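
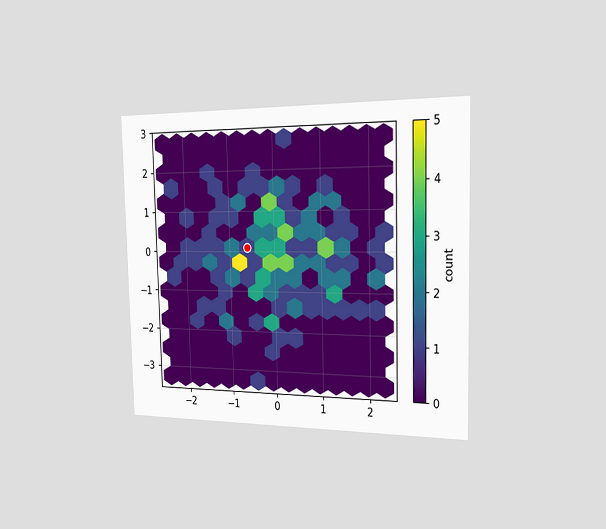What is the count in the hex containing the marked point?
The chart is viewed slightly from the right. The marked hex reads 1 on the colorbar.

1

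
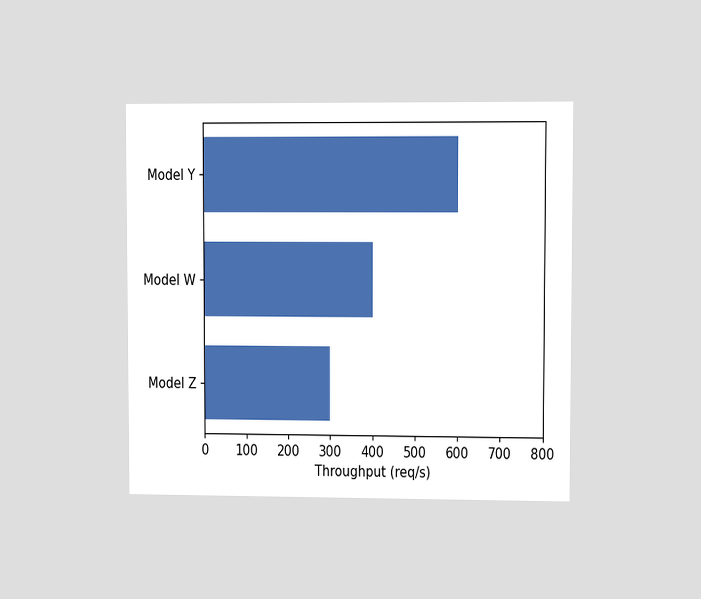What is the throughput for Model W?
400req/s

The chart is viewed at a slight angle. Reading along the chart's x-axis, the Model W bar reaches 400req/s.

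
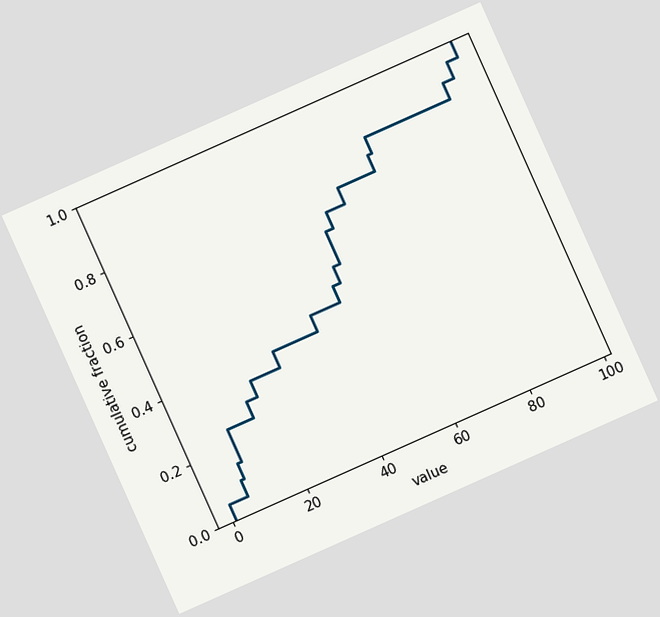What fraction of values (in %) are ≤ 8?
The chart is tilted about 24° counter-clockwise. At x=8 the ECDF step is at 25%.

25%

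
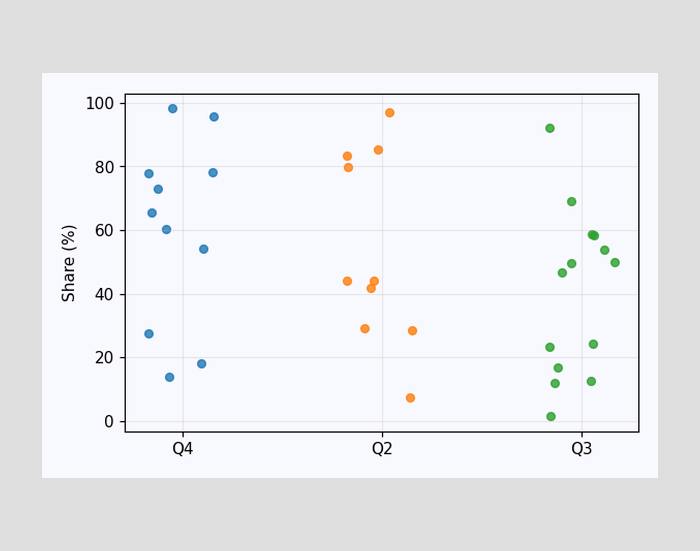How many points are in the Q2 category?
Counting the markers in the Q2 column gives 10.

10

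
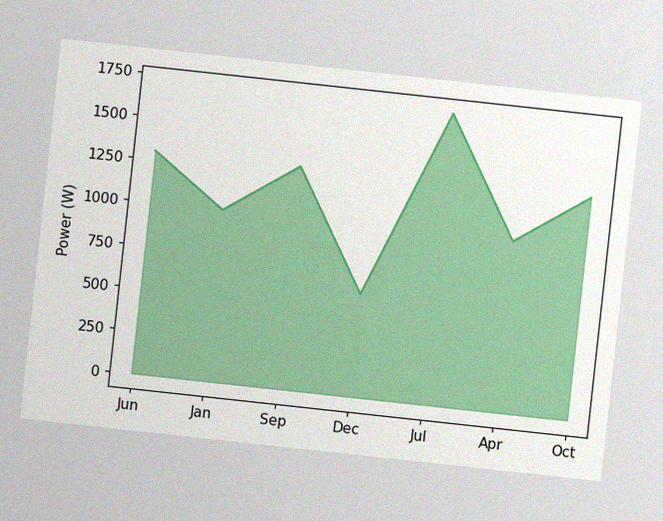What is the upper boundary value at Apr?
1000W

The chart is tilted about 6° clockwise, with some photo noise. At Apr the upper boundary is at 1000W.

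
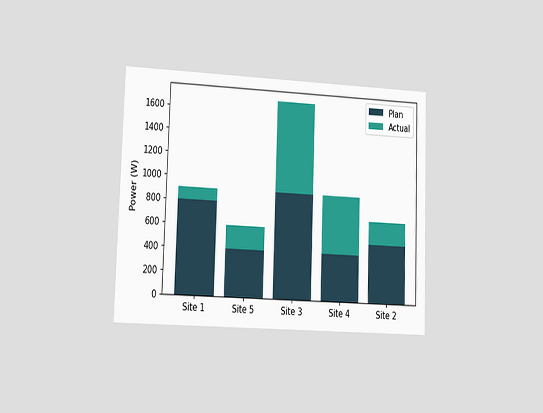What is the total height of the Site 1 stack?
900W

The chart is viewed at a slight angle. The Site 1 stack's top reaches 900W on the y-axis.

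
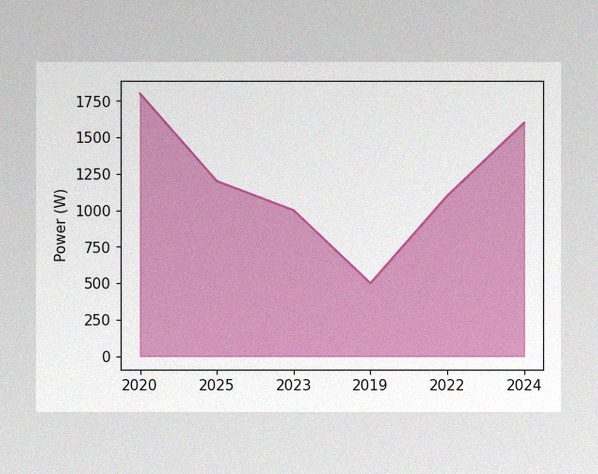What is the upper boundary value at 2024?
1600W

The image has some photo noise and uneven lighting. At 2024 the upper boundary is at 1600W.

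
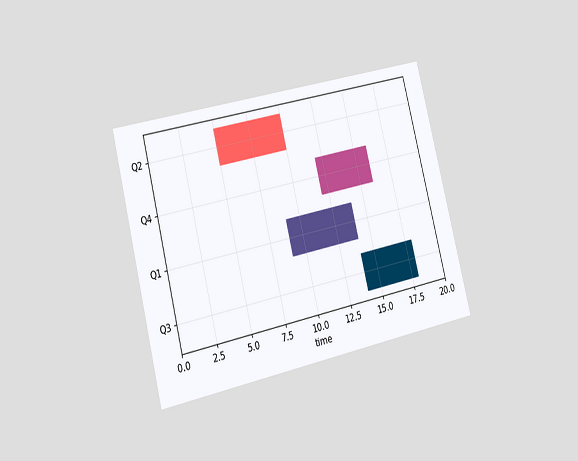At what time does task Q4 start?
The chart is tilted about 14° counter-clockwise and viewed slightly from the left. The Q4 bar begins at t=12.

12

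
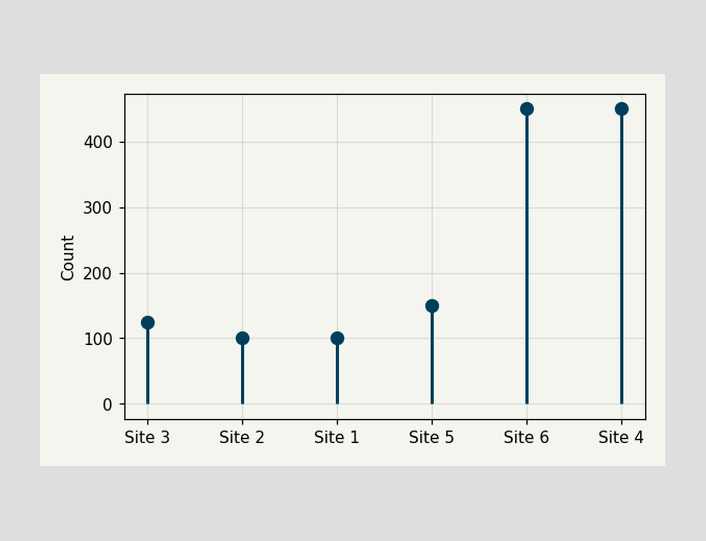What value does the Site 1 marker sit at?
100

The Site 1 marker sits at 100.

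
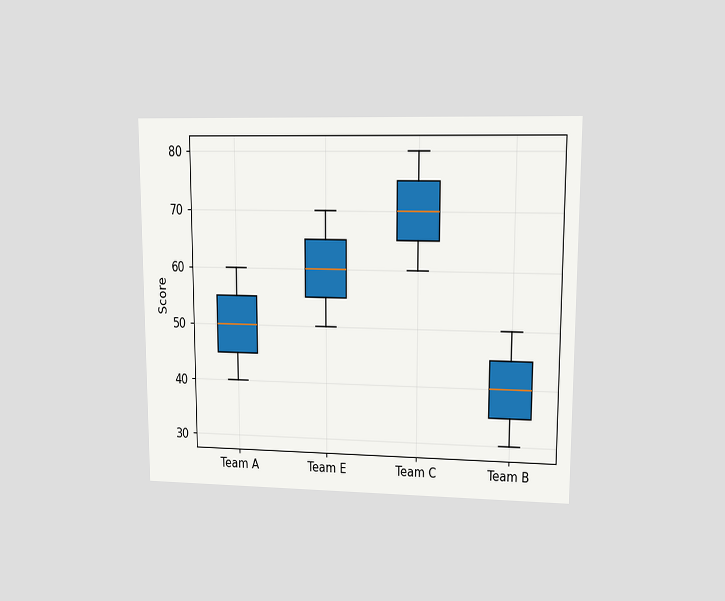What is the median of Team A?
The chart is viewed at a slight angle. The median line in the Team A box sits at 50.

50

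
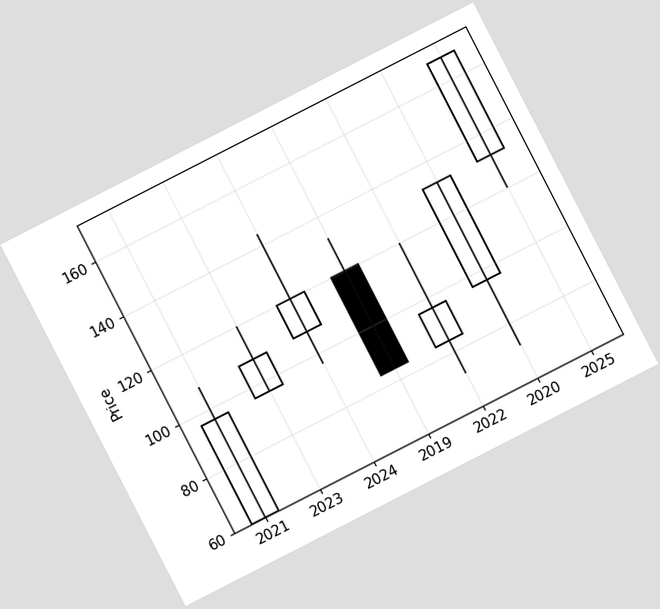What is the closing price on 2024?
The chart is tilted about 27° counter-clockwise. The 2024 candle closes at 120.

120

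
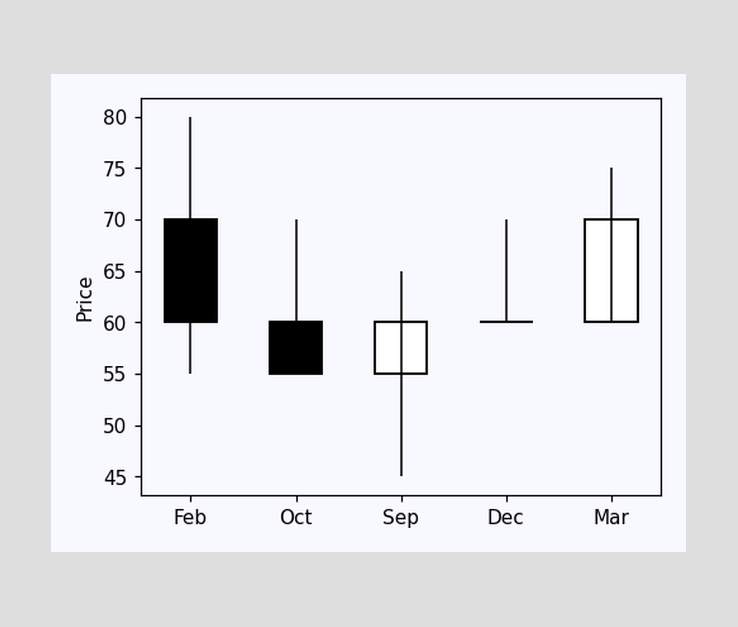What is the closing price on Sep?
60

The Sep candle closes at 60.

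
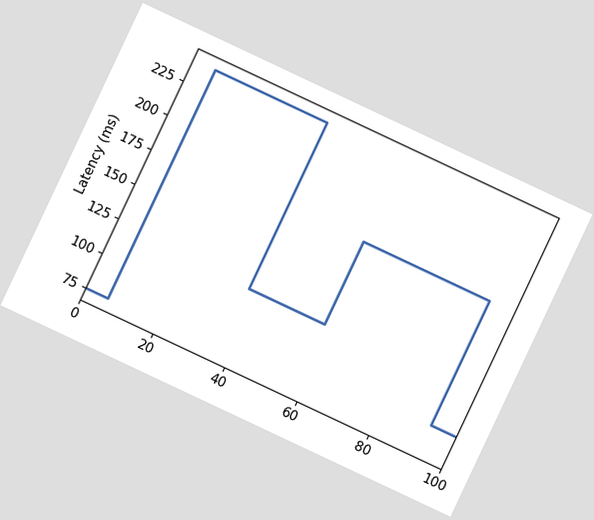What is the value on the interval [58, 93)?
The chart is tilted about 25° clockwise. On [58, 93) the step sits at 180ms.

180ms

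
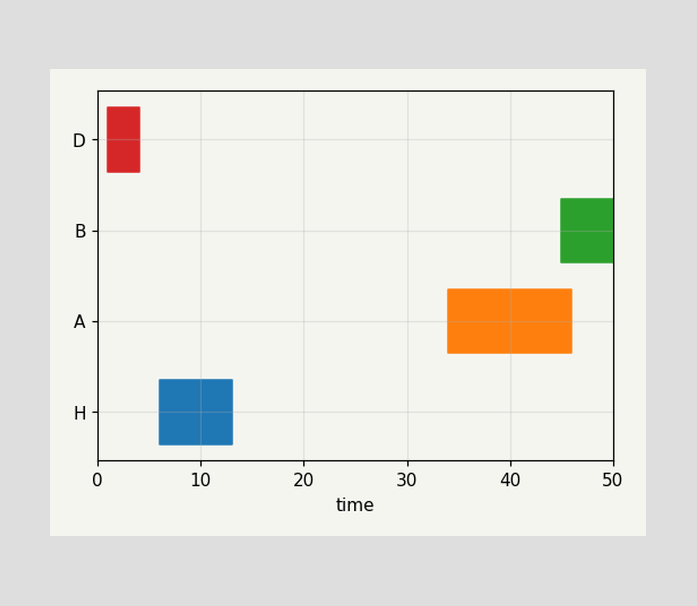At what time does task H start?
6

The H bar begins at t=6.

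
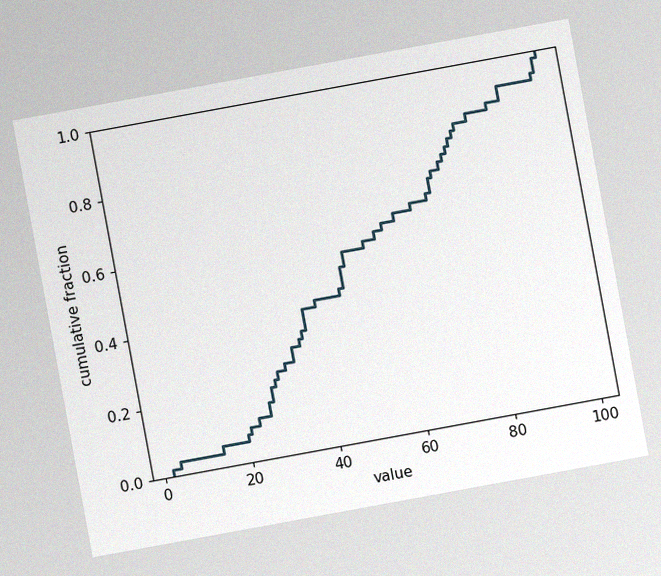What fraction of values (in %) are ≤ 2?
The chart is tilted about 10° counter-clockwise, with some photo noise. At x=2 the ECDF step is at 2%.

2%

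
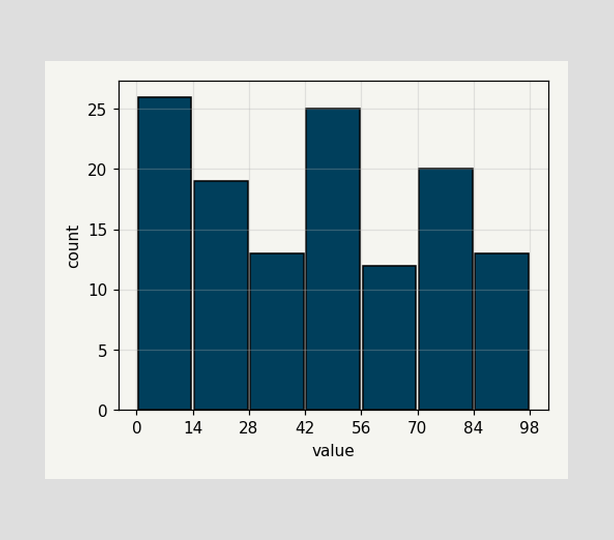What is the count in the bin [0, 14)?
The [0, 14) bin has height 26.

26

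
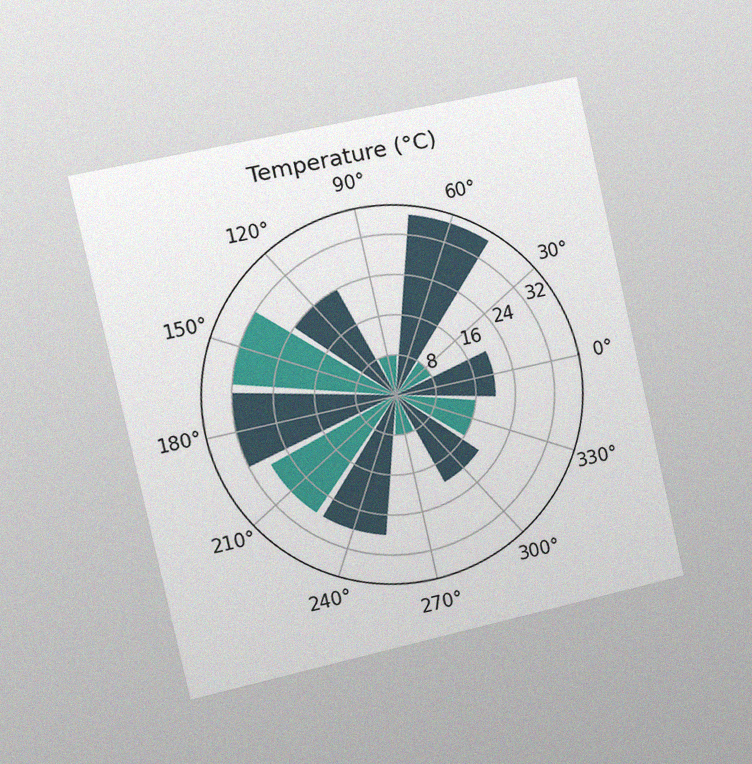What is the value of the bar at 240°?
The chart is tilted about 13° counter-clockwise and viewed slightly from the left, with some photo noise. The bar at 240° reaches 28°C on the radial axis.

28°C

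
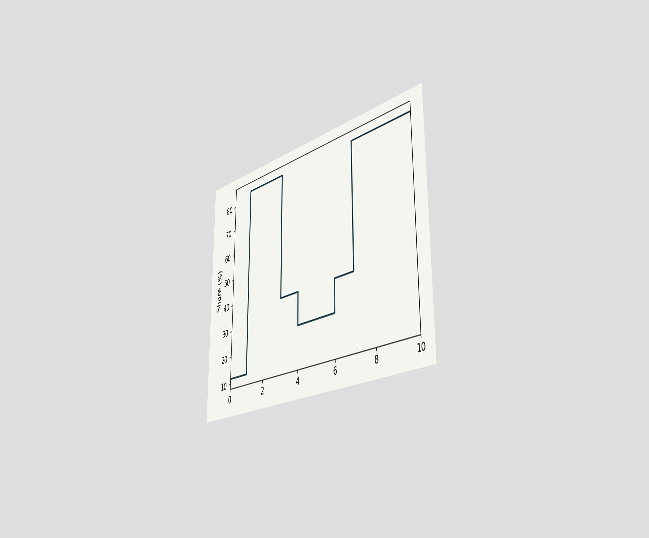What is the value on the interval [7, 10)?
The chart is viewed slightly from the right. On [7, 10) the step sits at 84%.

84%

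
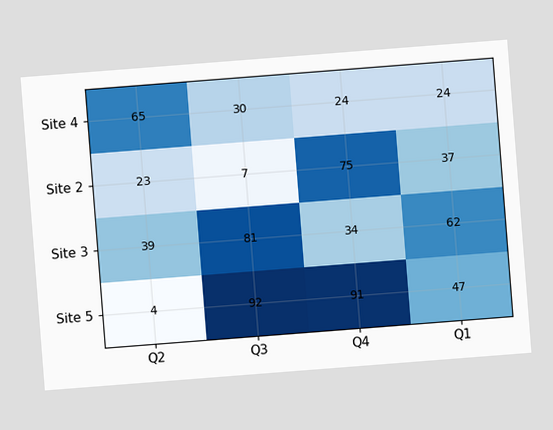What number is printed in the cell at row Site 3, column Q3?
The chart is tilted about 4° counter-clockwise. The (Site 3, Q3) cell reads 81.

81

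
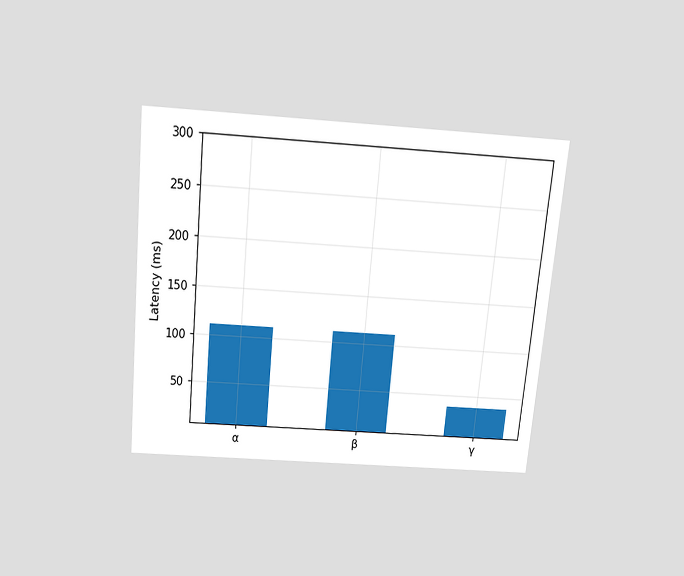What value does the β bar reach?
111ms

The chart is tilted about 5° clockwise and viewed slightly from above. Reading along the chart's y-axis, the β bar reaches 111ms.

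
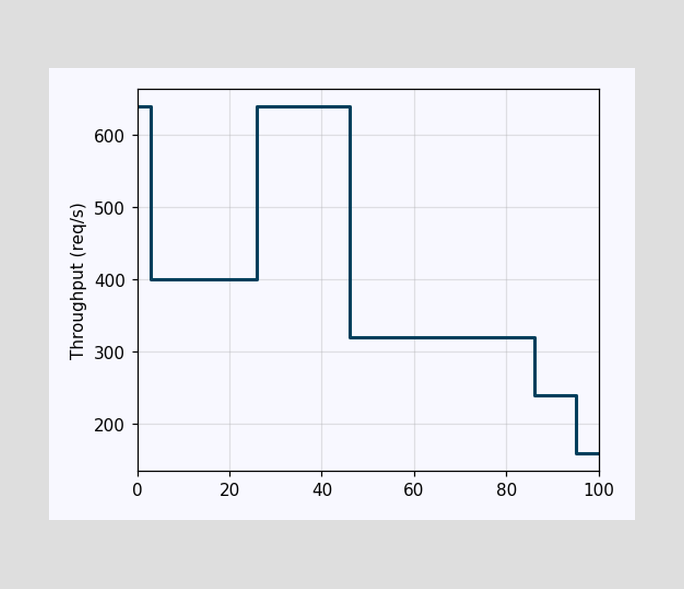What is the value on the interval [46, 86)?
On [46, 86) the step sits at 320req/s.

320req/s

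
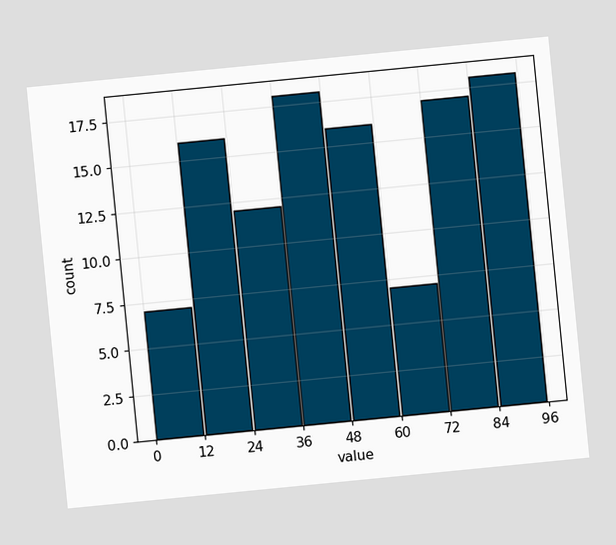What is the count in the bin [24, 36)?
12

The chart is tilted about 6° counter-clockwise. The [24, 36) bin has height 12.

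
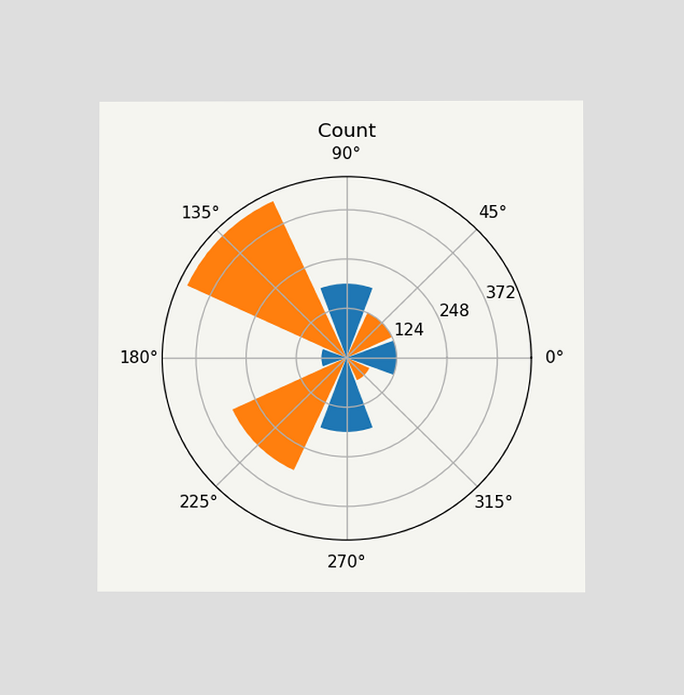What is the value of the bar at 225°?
The chart is viewed at a slight angle. The bar at 225° reaches 310 on the radial axis.

310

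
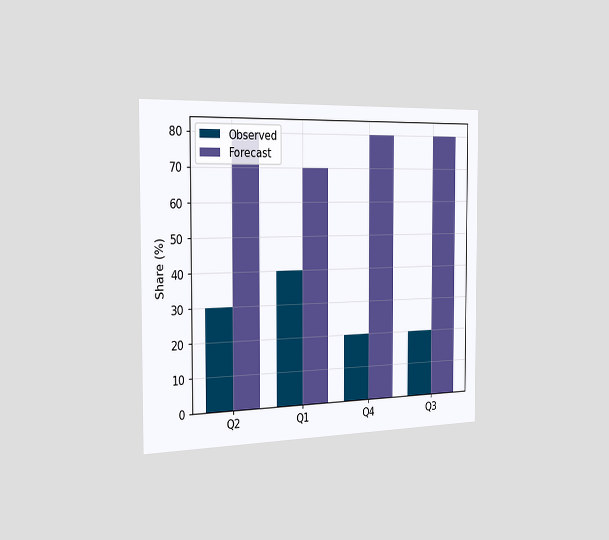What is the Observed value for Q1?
The chart is viewed slightly from the left. The Observed bar at Q1 reaches 40% on the y-axis.

40%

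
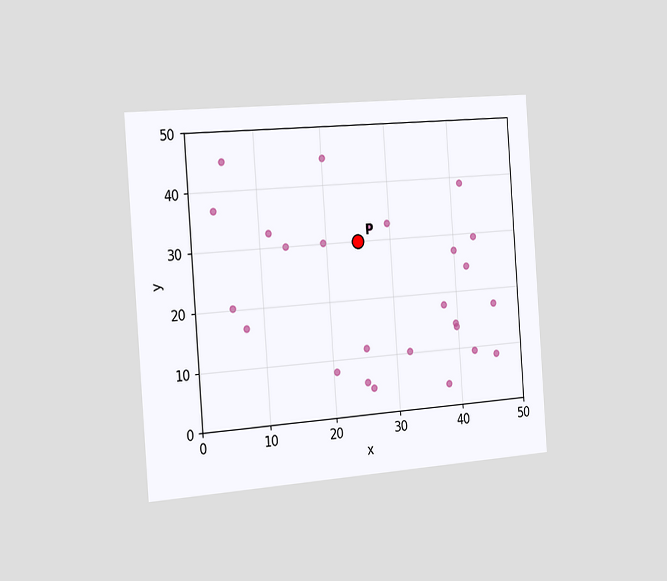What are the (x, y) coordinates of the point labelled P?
(25, 30)

The chart is tilted about 4° counter-clockwise and viewed slightly from the left. Following the gridlines from P to each axis, P sits at (25, 30).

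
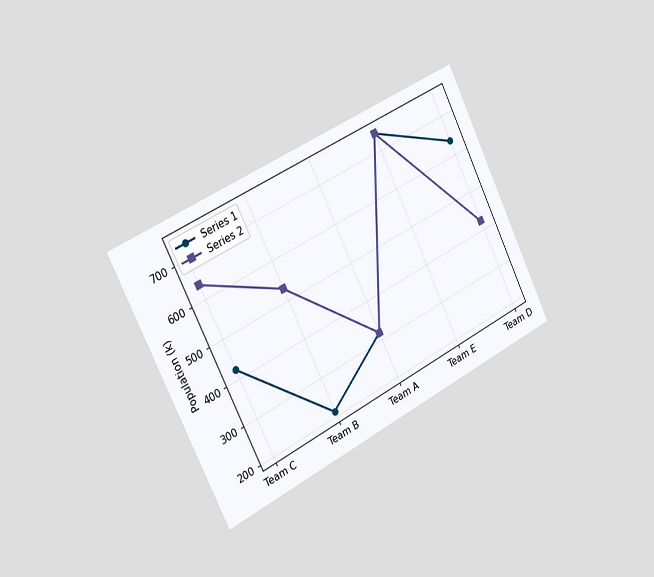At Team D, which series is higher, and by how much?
The chart is tilted about 26° counter-clockwise and viewed slightly from the left. At Team D, Series 1 sits above the other line by 212k.

Series 1, by 212k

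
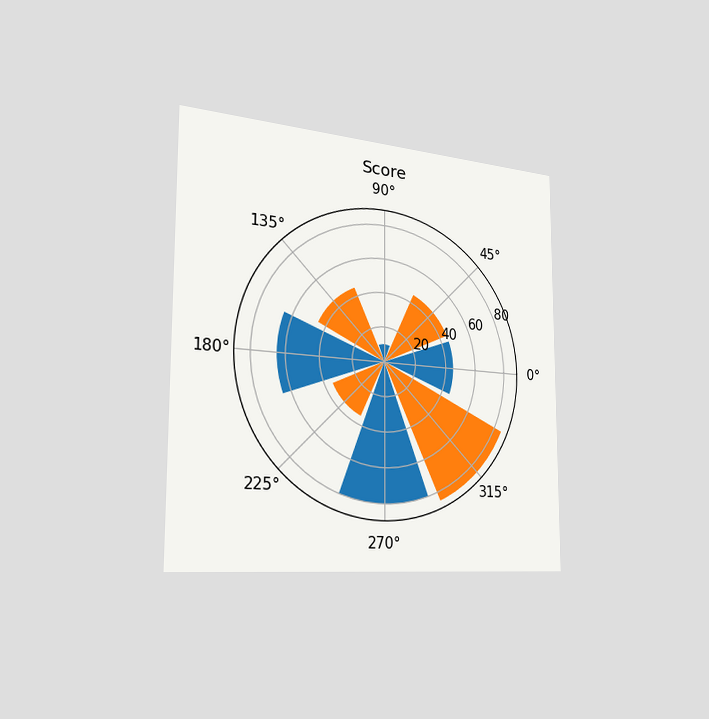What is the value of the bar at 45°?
45

The chart is viewed slightly from the left. The bar at 45° reaches 45 on the radial axis.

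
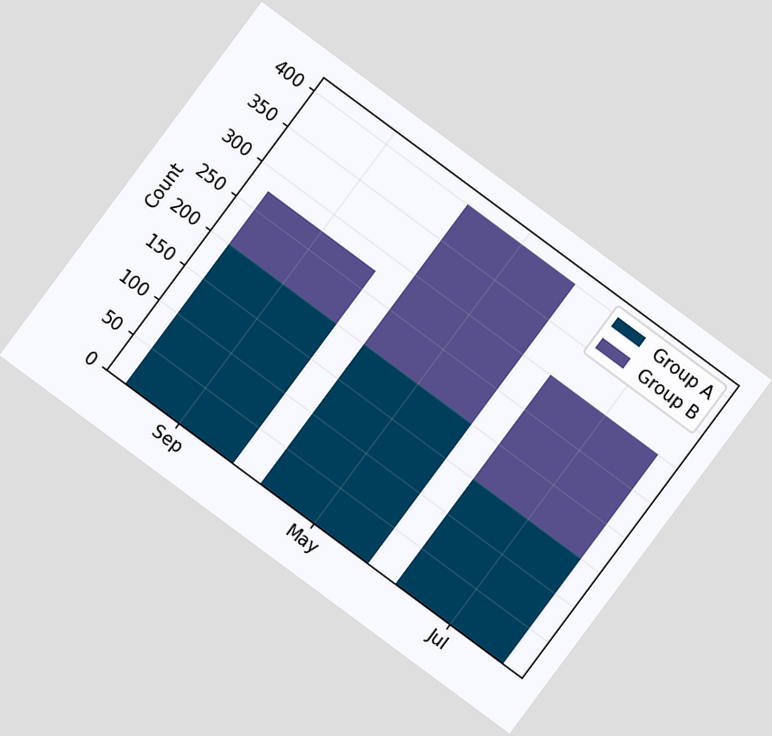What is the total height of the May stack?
The chart is tilted about 37° clockwise. The May stack's top reaches 400 on the y-axis.

400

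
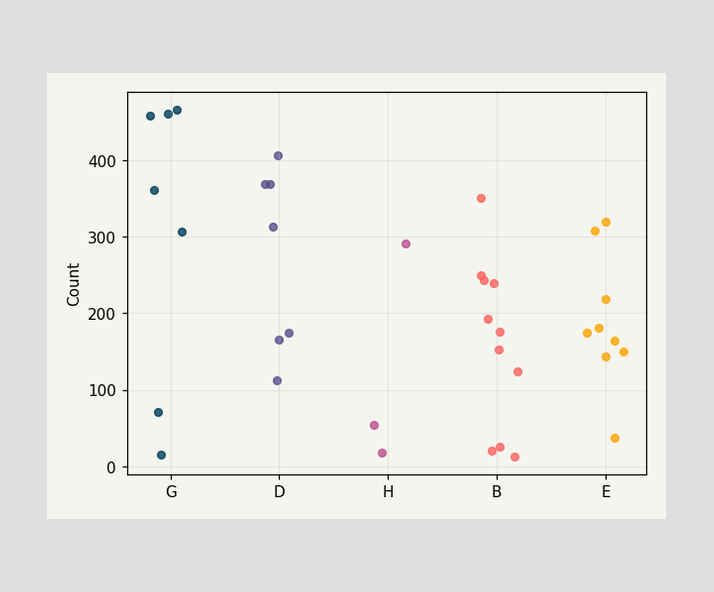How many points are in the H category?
Counting the markers in the H column gives 3.

3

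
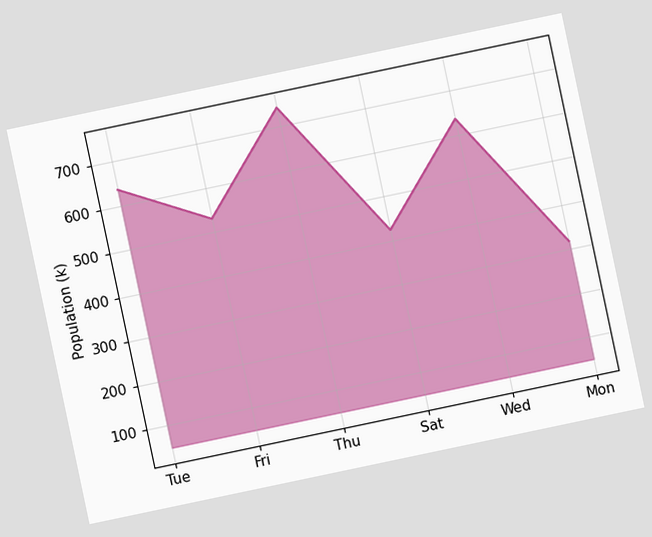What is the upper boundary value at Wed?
636k

The chart is tilted about 12° counter-clockwise. At Wed the upper boundary is at 636k.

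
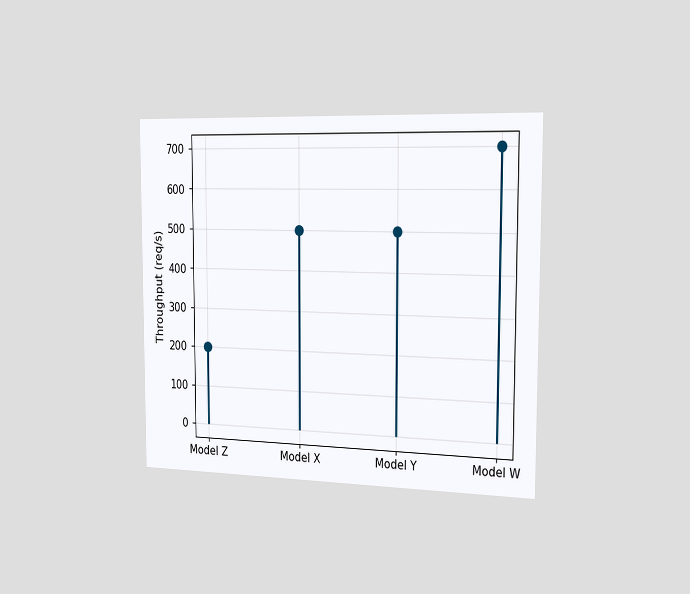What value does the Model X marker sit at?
500req/s

The chart is viewed slightly from the right. The Model X marker sits at 500req/s.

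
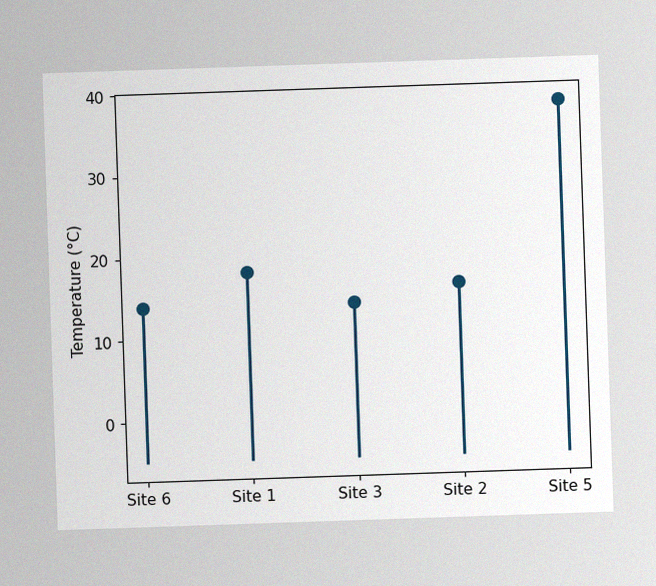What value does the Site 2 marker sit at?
The image has some photo noise and uneven lighting. The Site 2 marker sits at 16°C.

16°C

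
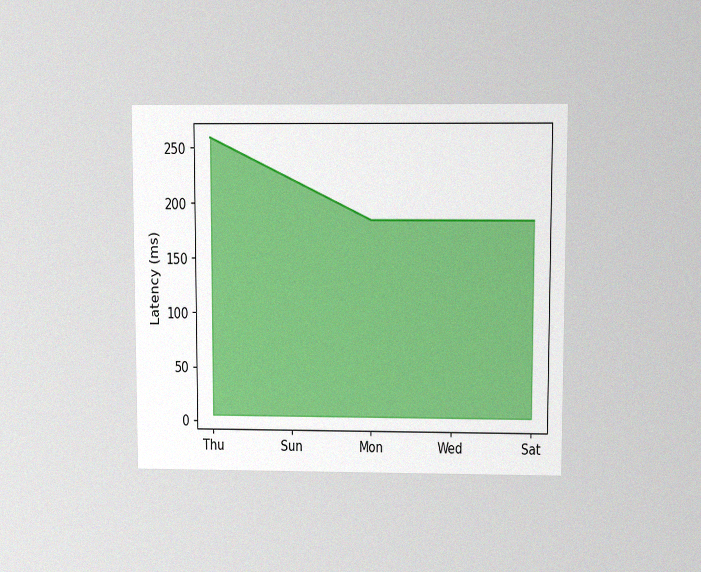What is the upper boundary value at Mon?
The chart is viewed at a slight angle, with some photo noise. At Mon the upper boundary is at 185ms.

185ms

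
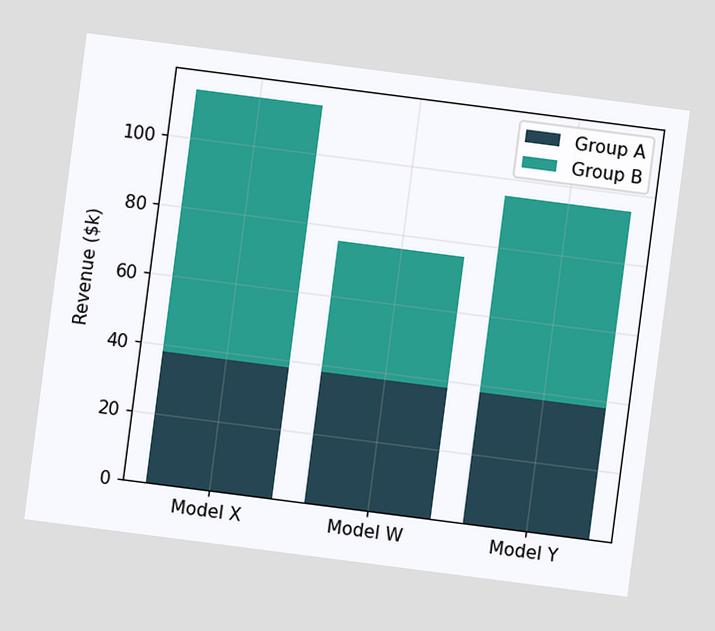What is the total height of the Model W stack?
$76k

The chart is tilted about 7° clockwise. The Model W stack's top reaches $76k on the y-axis.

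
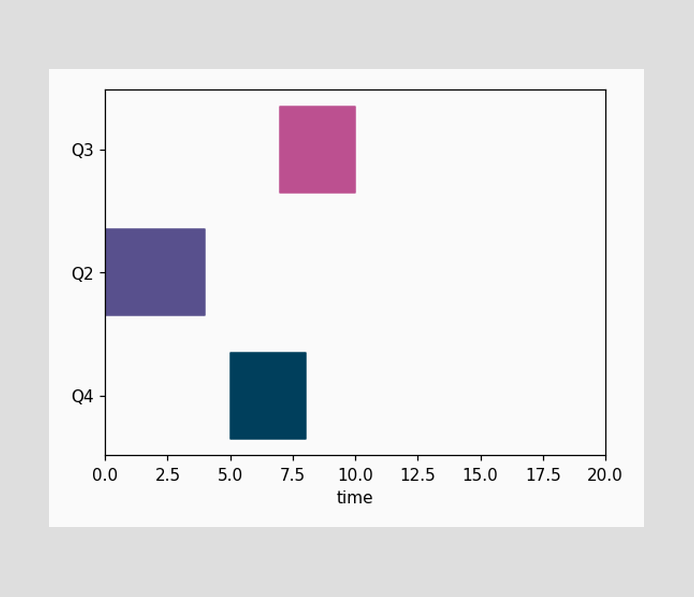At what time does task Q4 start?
5

The Q4 bar begins at t=5.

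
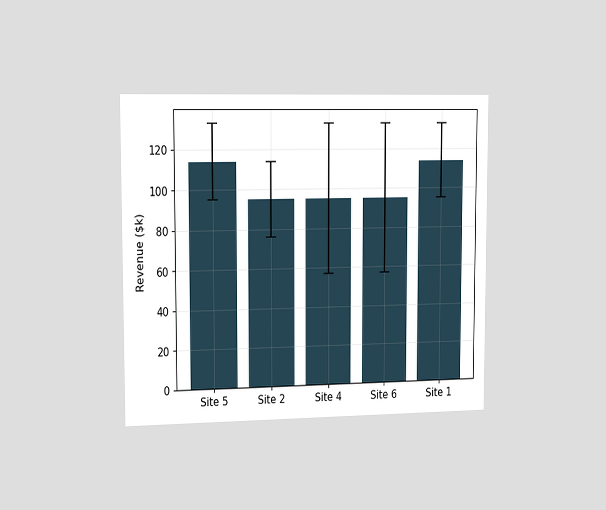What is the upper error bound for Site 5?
$133k

The chart is viewed slightly from the left. The Site 5 bar's upper whisker reaches $133k.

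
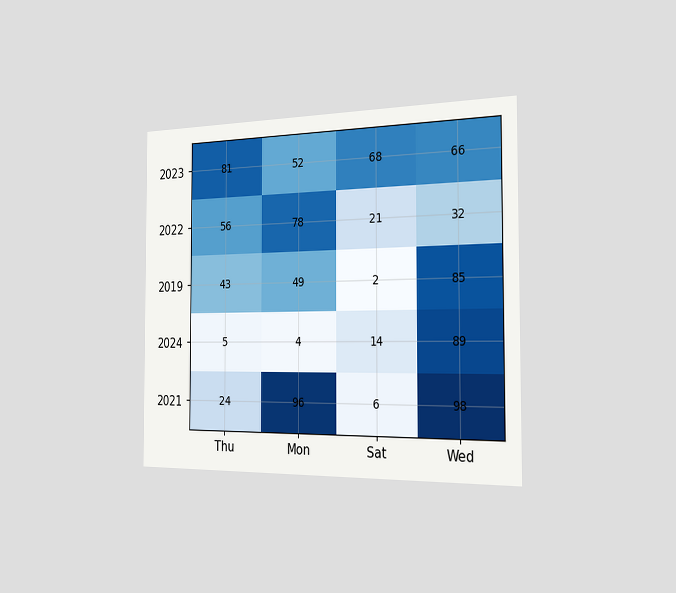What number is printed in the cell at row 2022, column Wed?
The chart is viewed slightly from the right. The (2022, Wed) cell reads 32.

32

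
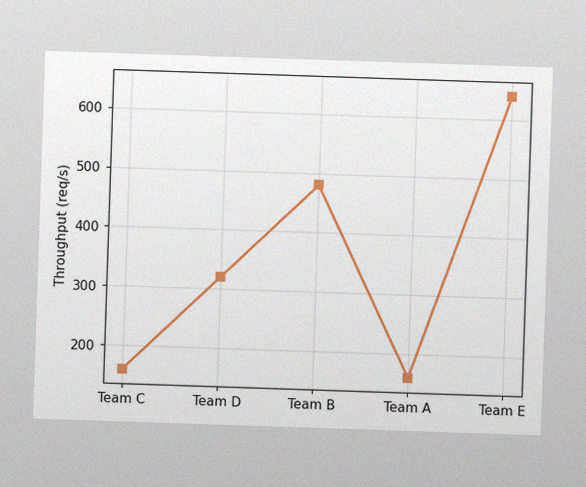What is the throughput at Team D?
320req/s

The image has some photo noise and uneven lighting. At Team D, the line is at 320req/s.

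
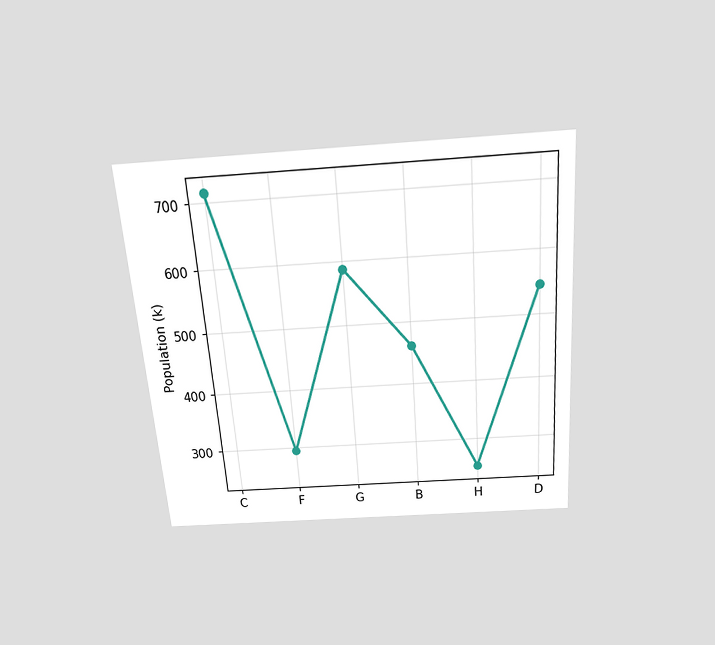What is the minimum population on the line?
The chart is tilted about 4° counter-clockwise and viewed slightly from above. The lowest point is at H, and reading across to the y-axis gives 252k.

252k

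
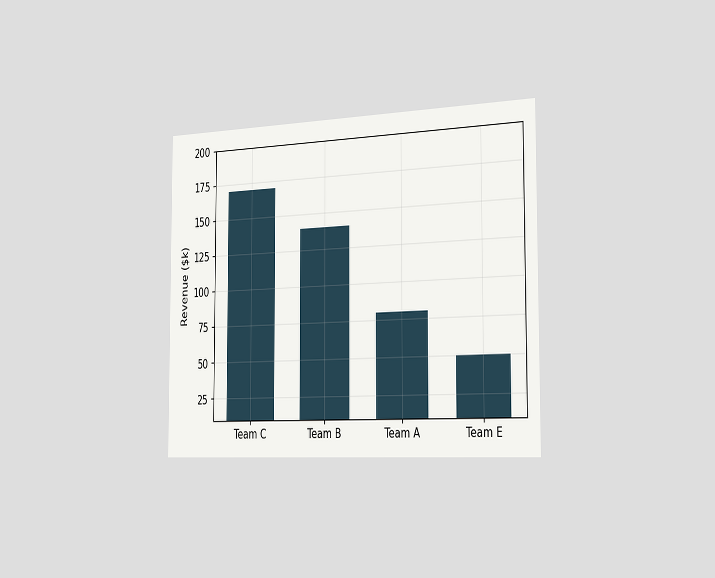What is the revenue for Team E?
The chart is viewed slightly from the right. Reading along the chart's y-axis, the Team E bar reaches $50k.

$50k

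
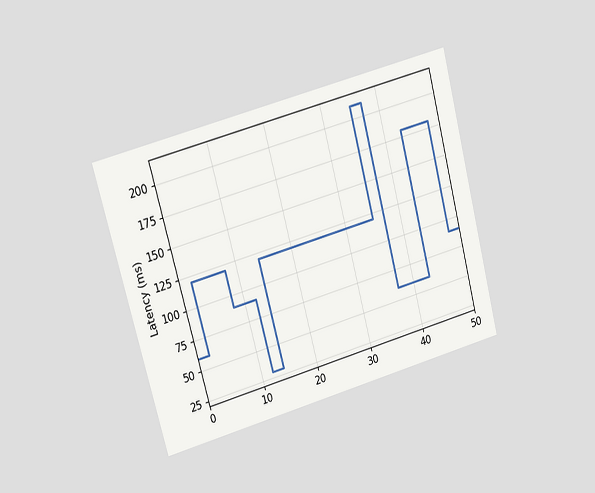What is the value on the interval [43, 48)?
The chart is tilted about 15° counter-clockwise and viewed at a slight angle. On [43, 48) the step sits at 180ms.

180ms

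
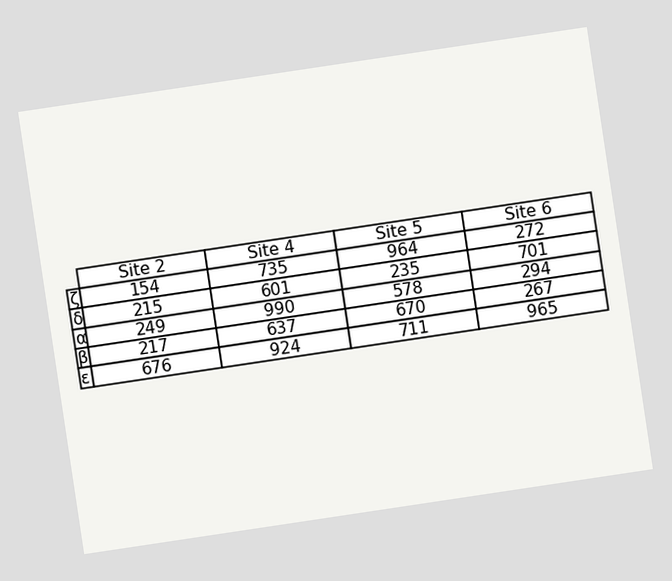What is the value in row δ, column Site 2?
215

The chart is tilted about 9° counter-clockwise. The (δ, Site 2) cell reads 215.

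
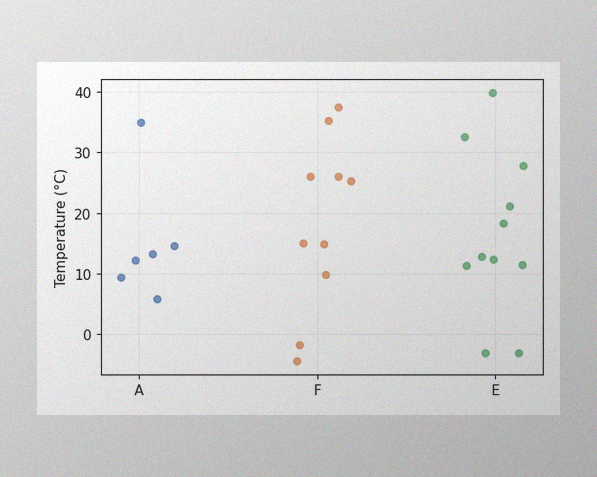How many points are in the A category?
6

The image has some photo noise and uneven lighting. Counting the markers in the A column gives 6.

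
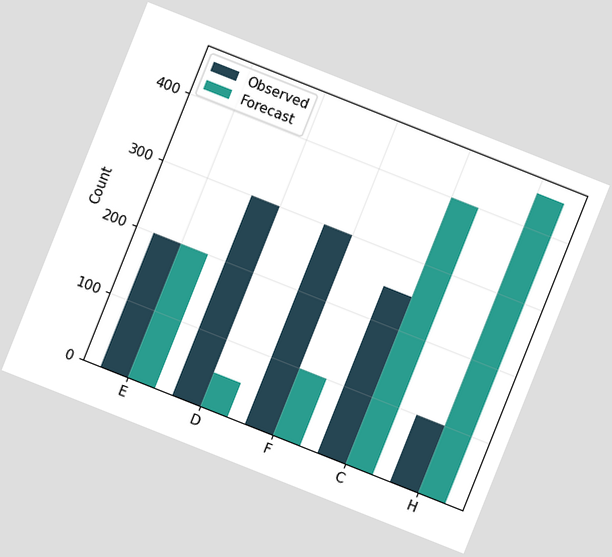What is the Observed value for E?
200

The chart is tilted about 22° clockwise. The Observed bar at E reaches 200 on the y-axis.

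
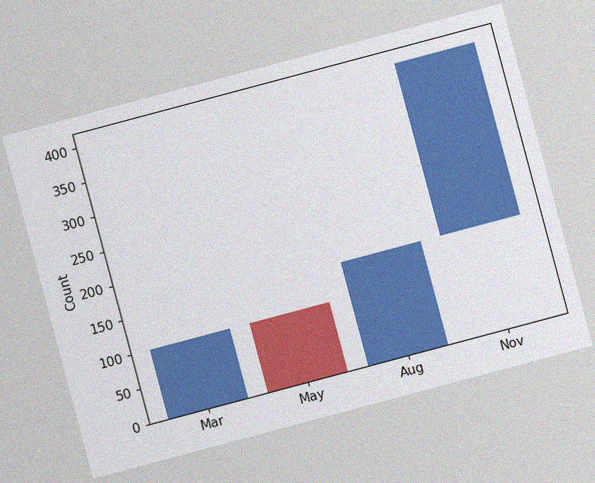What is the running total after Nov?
The chart is tilted about 15° counter-clockwise, with some photo noise. After Nov the running total reaches 400.

400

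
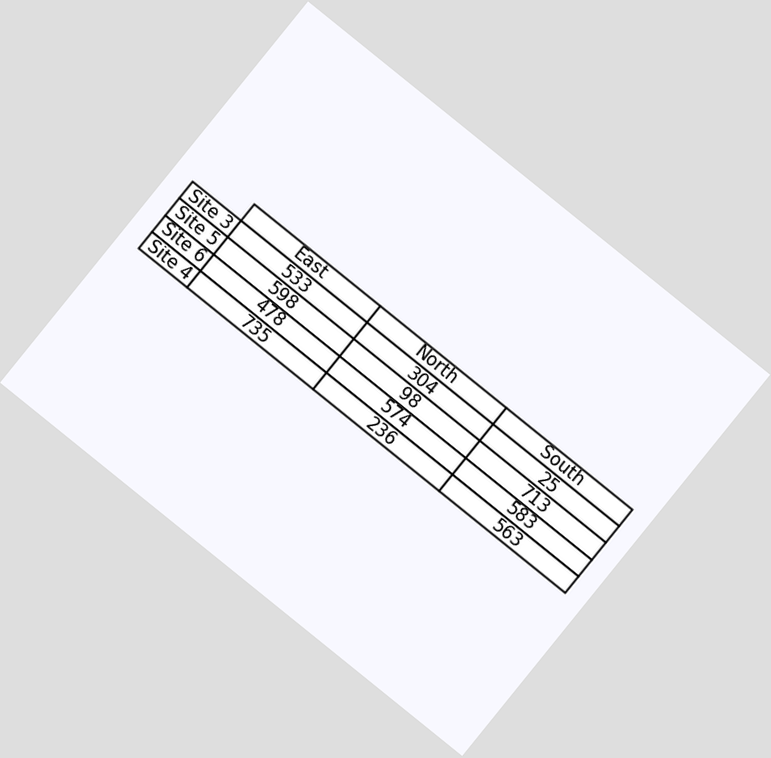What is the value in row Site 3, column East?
533

The chart is tilted about 39° clockwise. The (Site 3, East) cell reads 533.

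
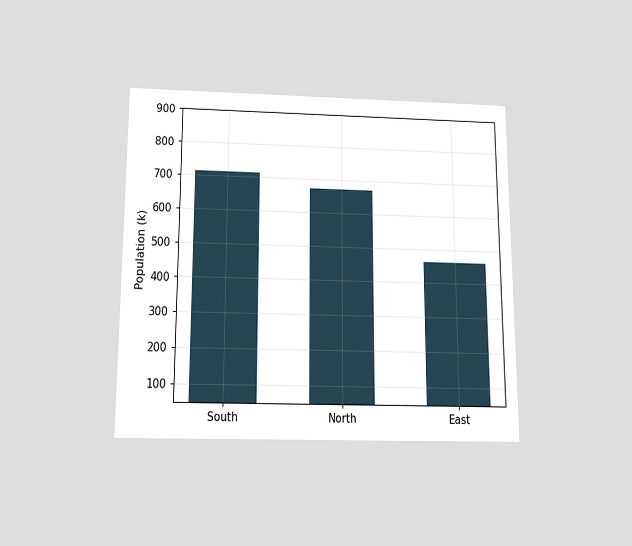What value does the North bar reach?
672k

The chart is viewed slightly from below. Reading along the chart's y-axis, the North bar reaches 672k.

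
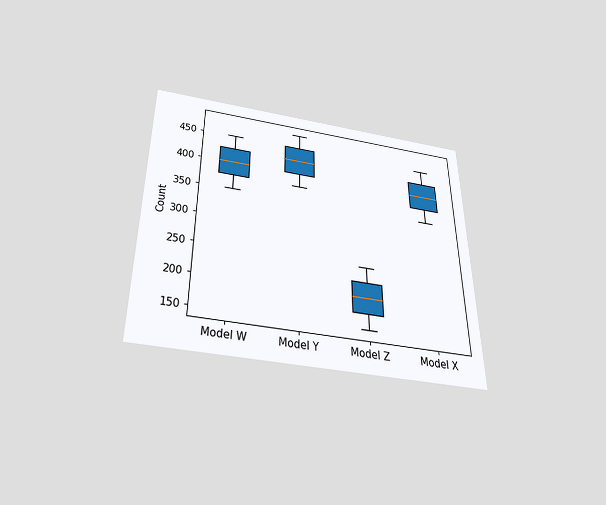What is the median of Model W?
The chart is viewed slightly from below. The median line in the Model W box sits at 400.

400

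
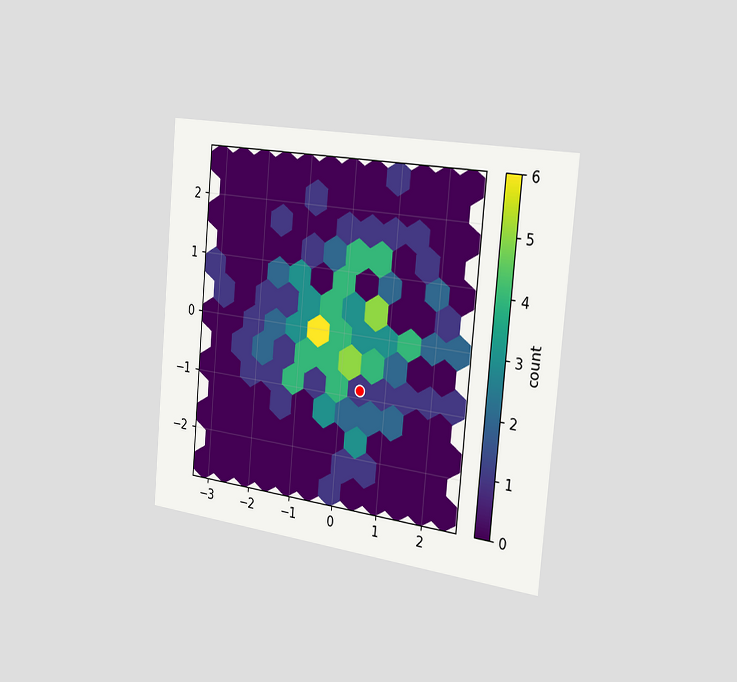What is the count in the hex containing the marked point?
1

The chart is tilted about 5° clockwise and viewed slightly from the right. The marked hex reads 1 on the colorbar.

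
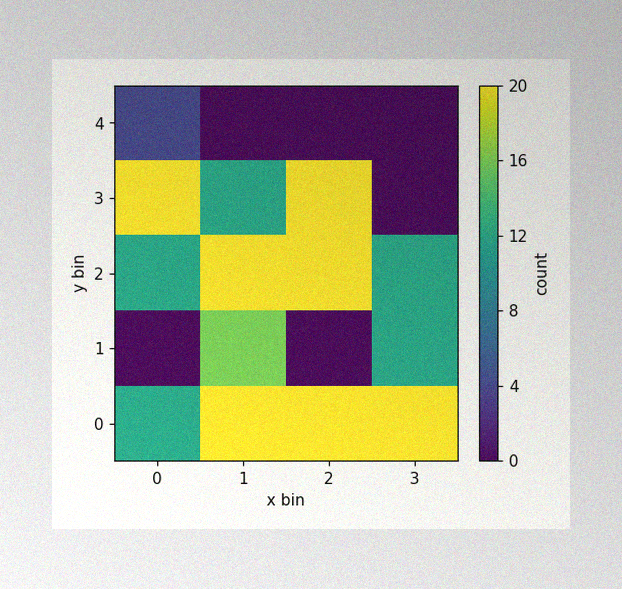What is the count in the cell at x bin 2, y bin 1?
0

The image has some photo noise and uneven lighting. Matching the cell (2, 1) against the colorbar gives 0.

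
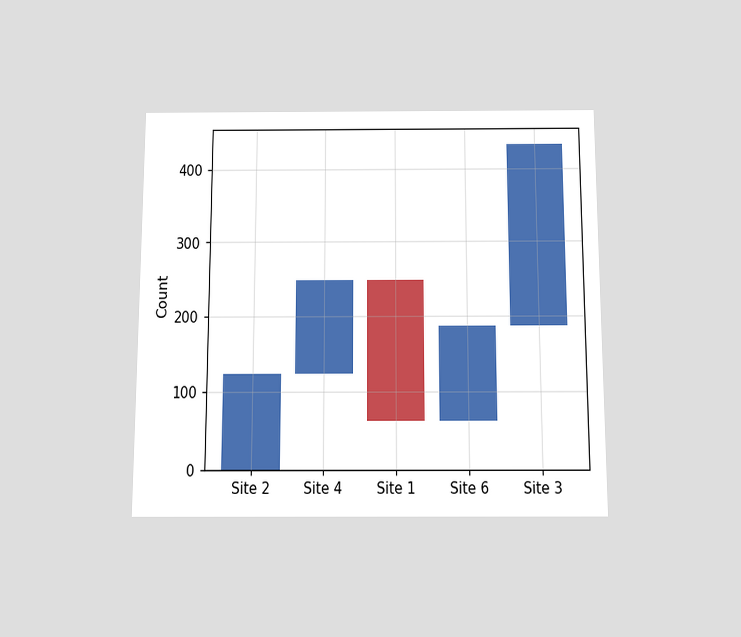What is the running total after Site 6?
The chart is viewed slightly from below. After Site 6 the running total reaches 186.

186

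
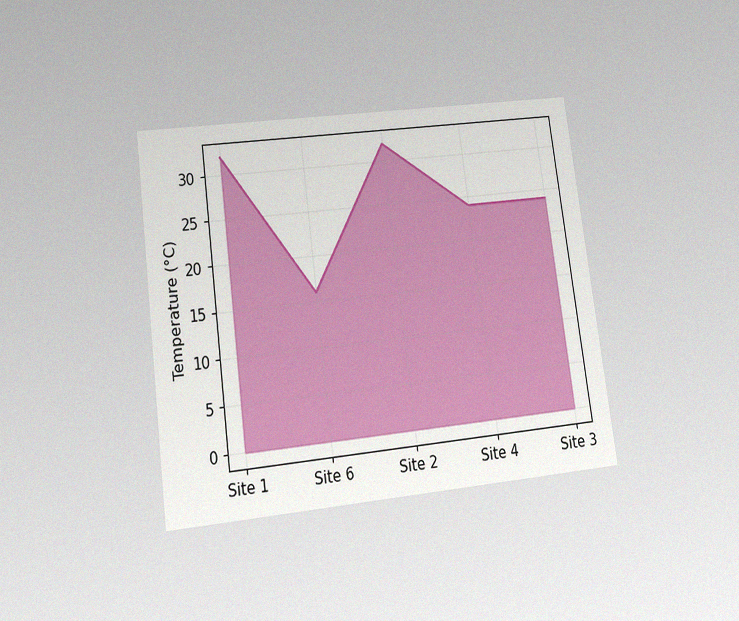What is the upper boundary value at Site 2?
The chart is tilted about 7° counter-clockwise and viewed slightly from below, with some photo noise. At Site 2 the upper boundary is at 32°C.

32°C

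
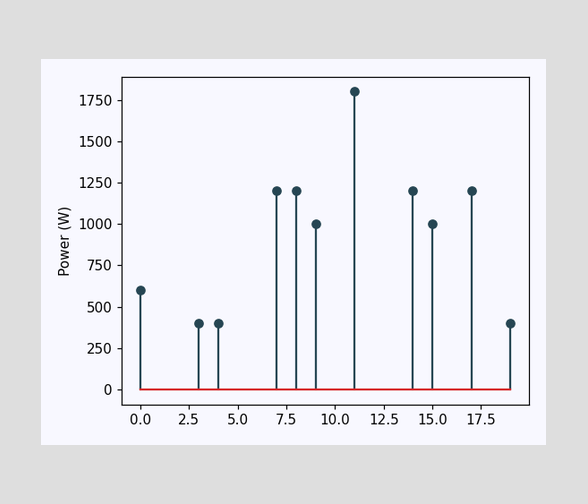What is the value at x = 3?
400W

The stem at x=3 reaches 400W.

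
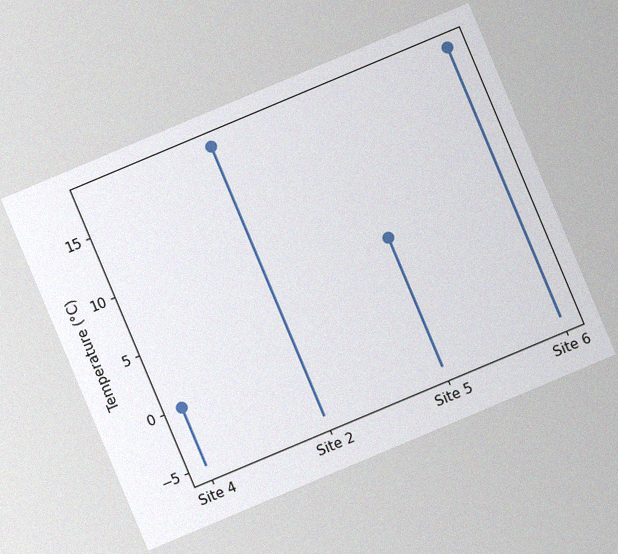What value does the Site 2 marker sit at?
18°C

The chart is tilted about 23° counter-clockwise, with some photo noise. The Site 2 marker sits at 18°C.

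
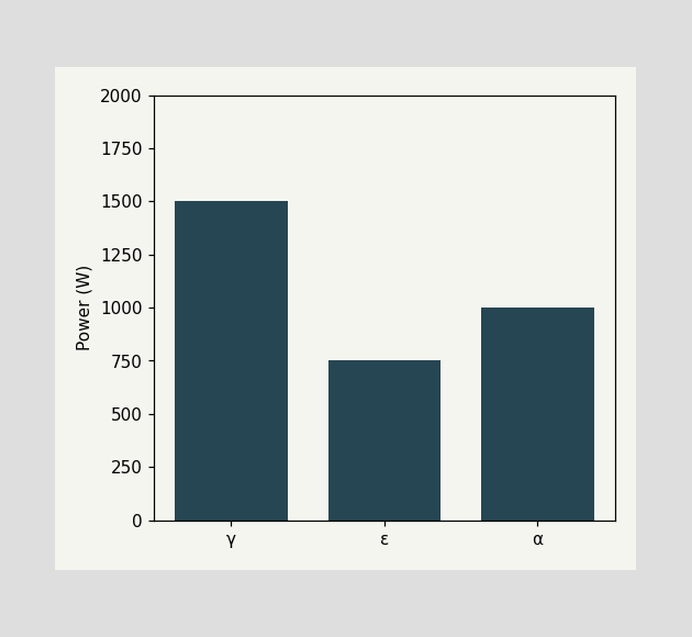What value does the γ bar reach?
Reading along the chart's y-axis, the γ bar reaches 1500W.

1500W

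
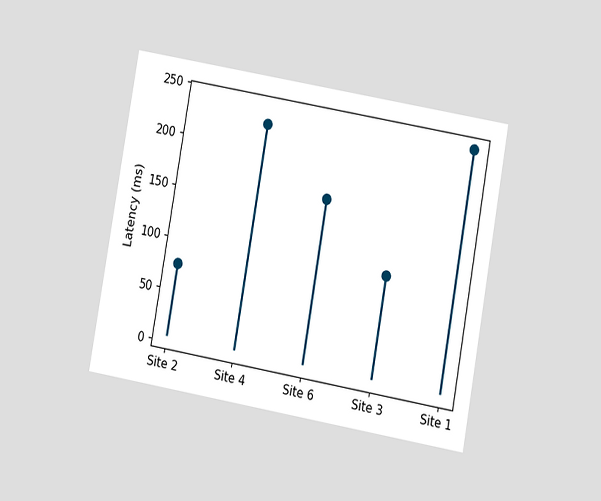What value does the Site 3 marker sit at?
The chart is tilted about 10° clockwise and viewed at a slight angle. The Site 3 marker sits at 105ms.

105ms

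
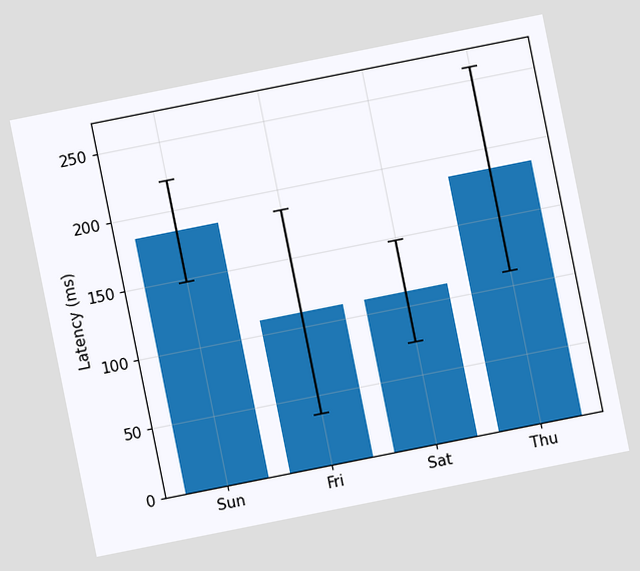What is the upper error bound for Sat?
The chart is tilted about 11° counter-clockwise. The Sat bar's upper whisker reaches 148ms.

148ms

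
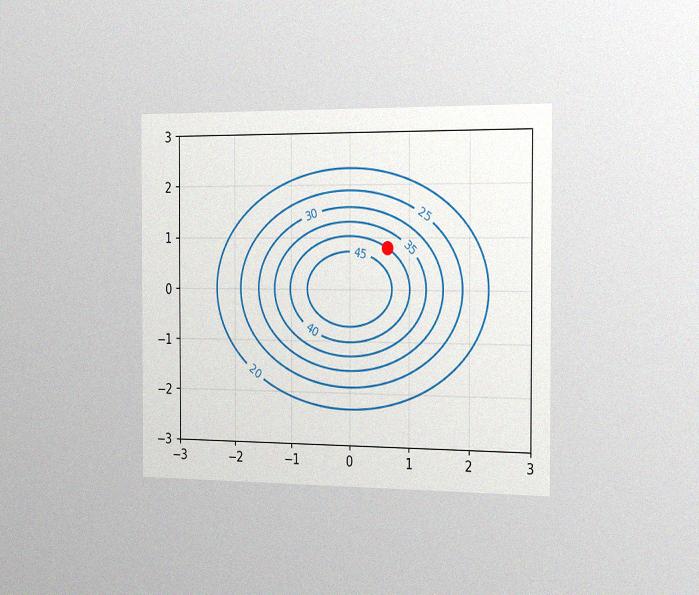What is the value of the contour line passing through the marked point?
40

The chart is viewed slightly from the right, with some photo noise. The marked point sits on the contour labelled 40.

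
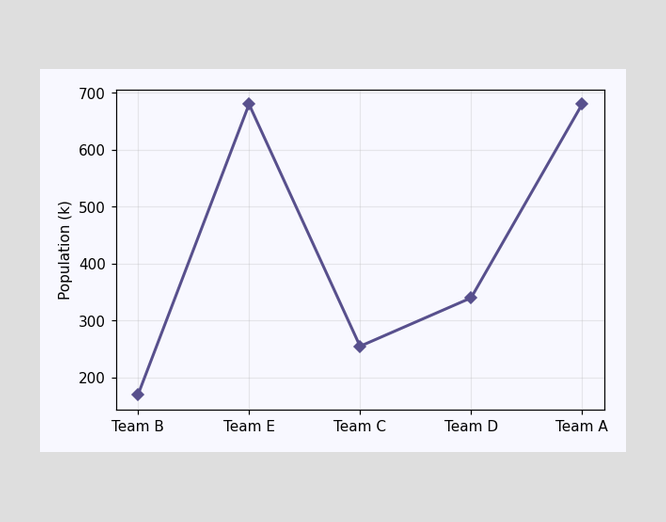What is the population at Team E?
At Team E, the line is at 680k.

680k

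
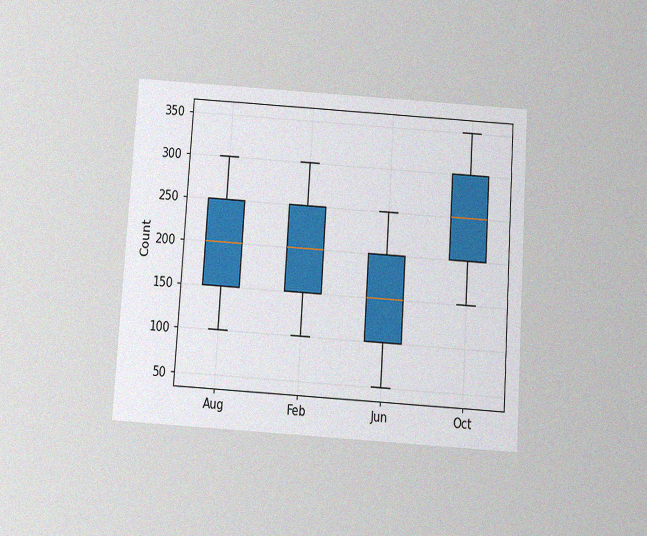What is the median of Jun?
150

The chart is tilted about 4° clockwise and viewed slightly from below, with some photo noise. The median line in the Jun box sits at 150.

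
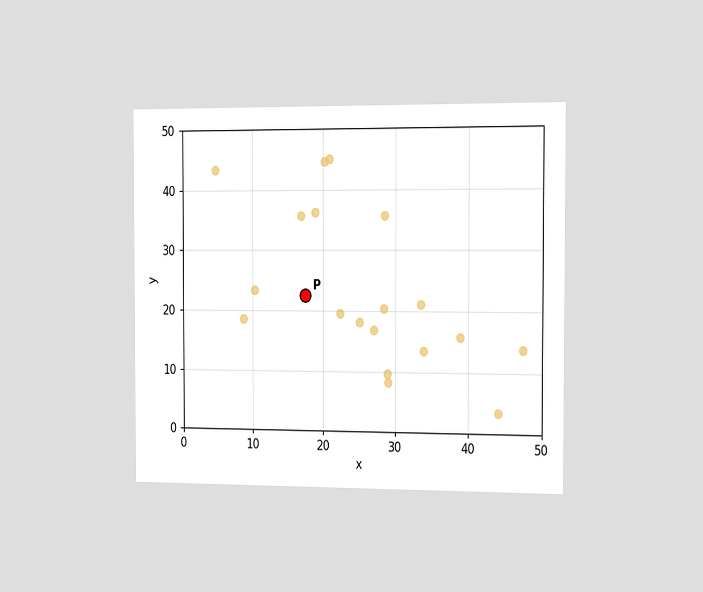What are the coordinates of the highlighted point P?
(17.5, 22.5)

The chart is viewed slightly from the right. Following the gridlines from P to each axis, P sits at (17.5, 22.5).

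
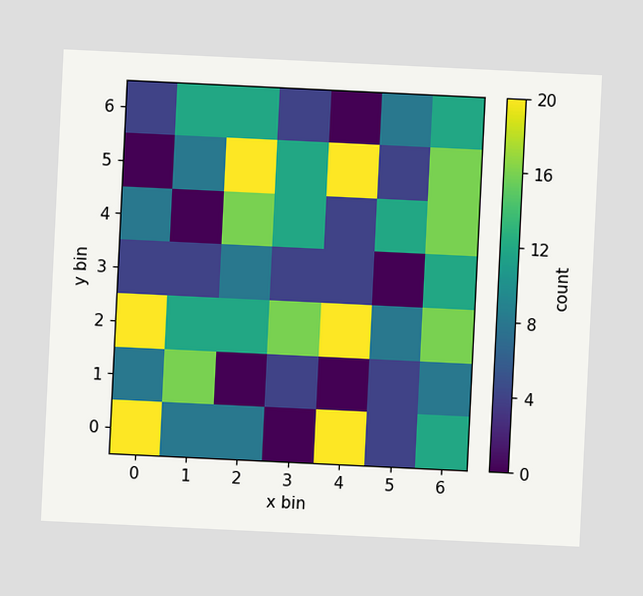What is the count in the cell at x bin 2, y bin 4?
16

The chart is tilted about 3° clockwise. Matching the cell (2, 4) against the colorbar gives 16.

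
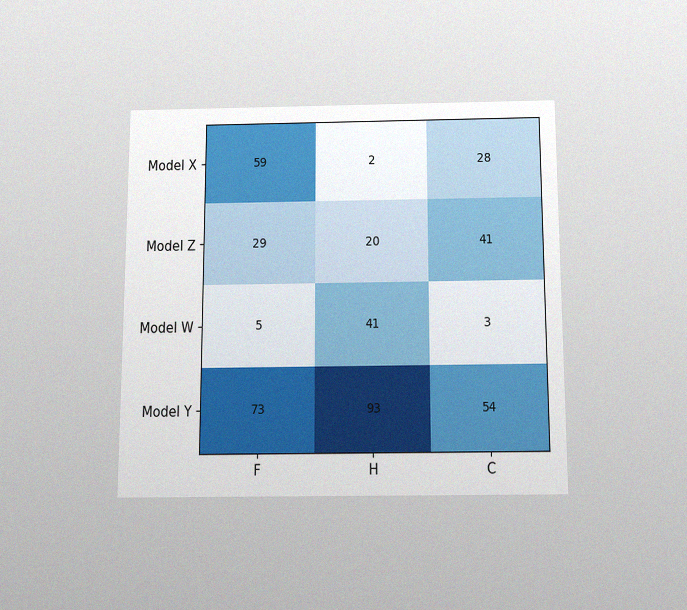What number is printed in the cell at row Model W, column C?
The chart is viewed slightly from below, with some photo noise. The (Model W, C) cell reads 3.

3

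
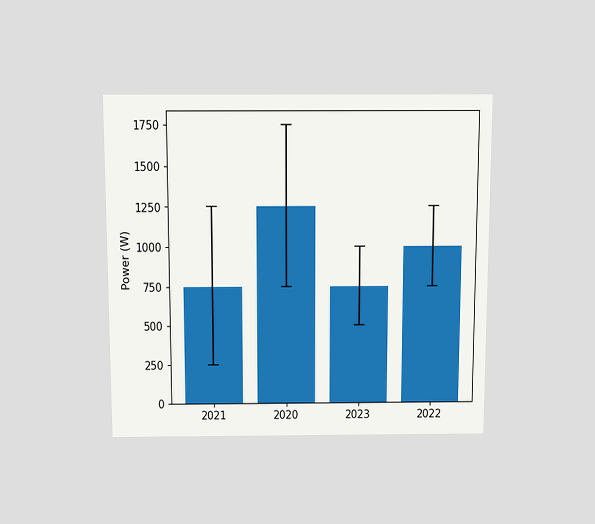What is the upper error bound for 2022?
The chart is viewed slightly from above. The 2022 bar's upper whisker reaches 1250W.

1250W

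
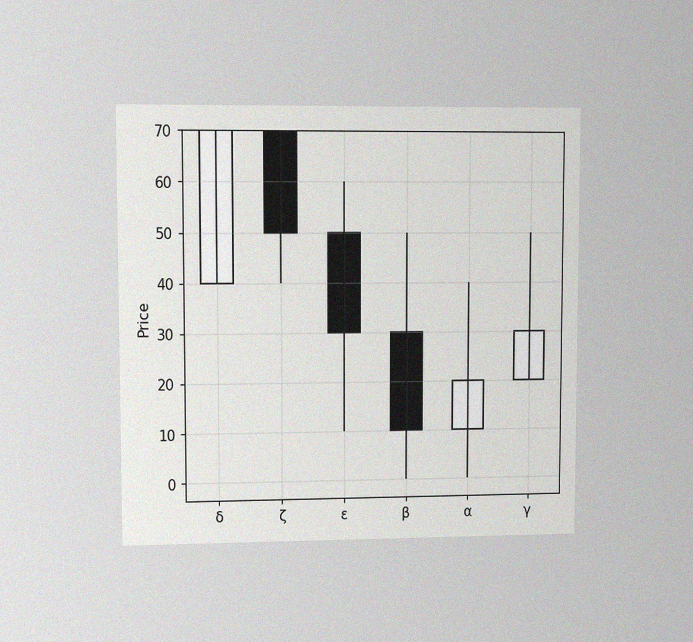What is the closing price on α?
The chart is viewed at a slight angle, with some photo noise. The α candle closes at 20.

20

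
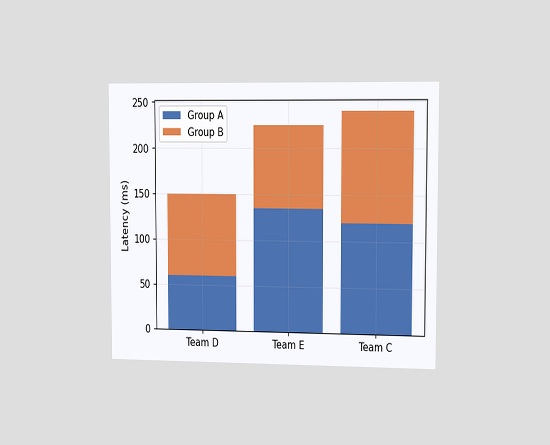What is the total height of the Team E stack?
The chart is viewed slightly from the right. The Team E stack's top reaches 225ms on the y-axis.

225ms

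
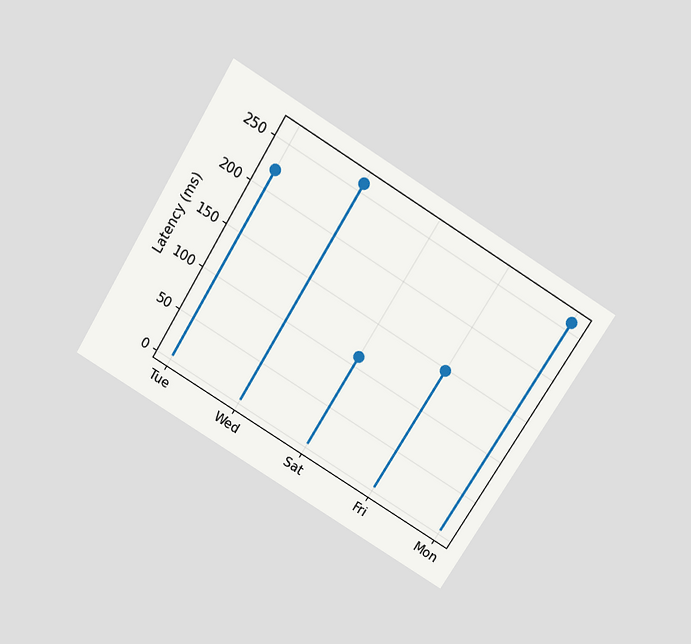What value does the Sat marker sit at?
111ms

The chart is tilted about 32° clockwise and viewed slightly from above. The Sat marker sits at 111ms.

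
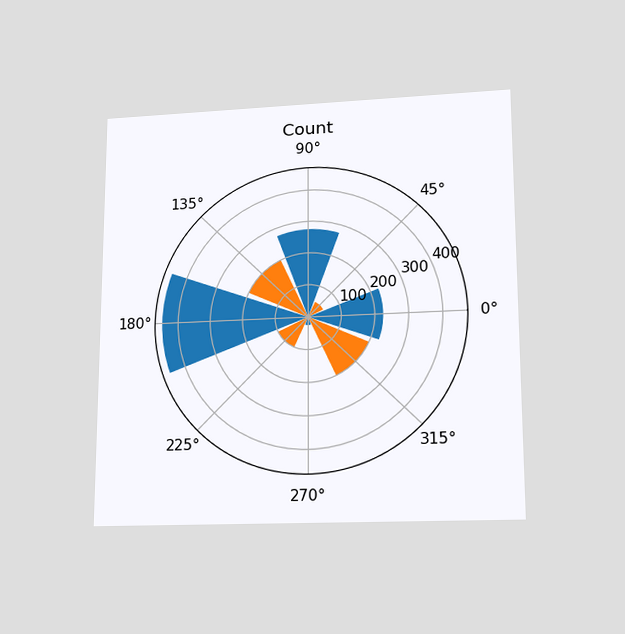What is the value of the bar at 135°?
The chart is viewed slightly from below. The bar at 135° reaches 200 on the radial axis.

200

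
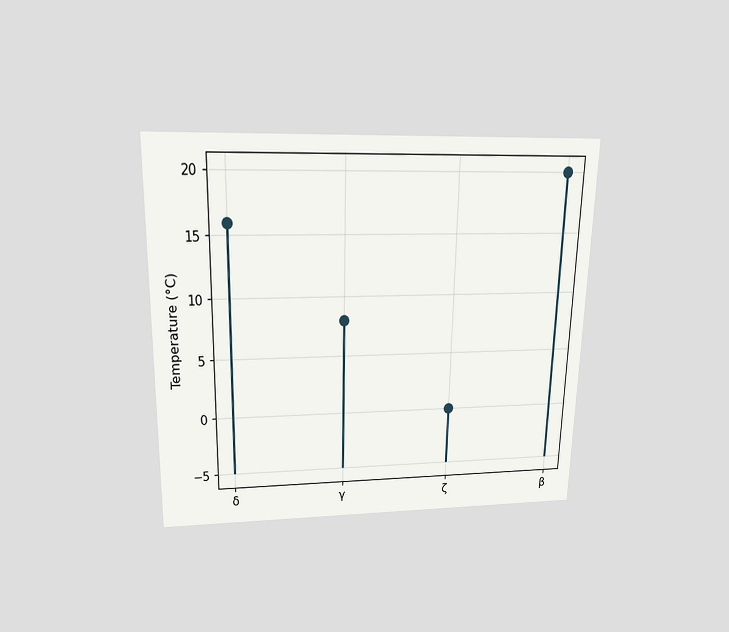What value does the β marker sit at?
The chart is viewed slightly from above. The β marker sits at 20°C.

20°C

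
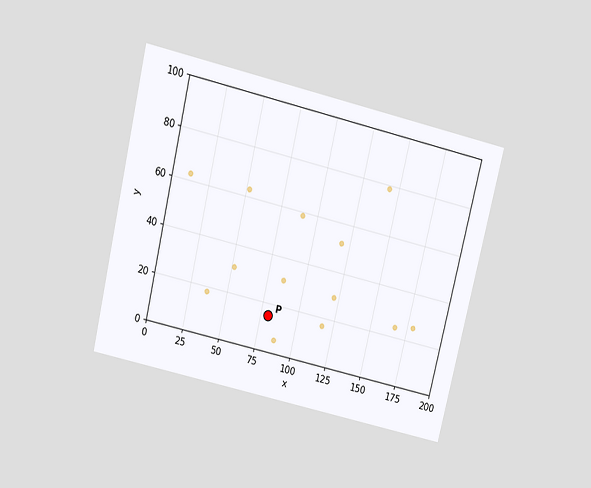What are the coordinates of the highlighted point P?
(80, 15)

The chart is tilted about 13° clockwise and viewed slightly from above. Following the gridlines from P to each axis, P sits at (80, 15).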